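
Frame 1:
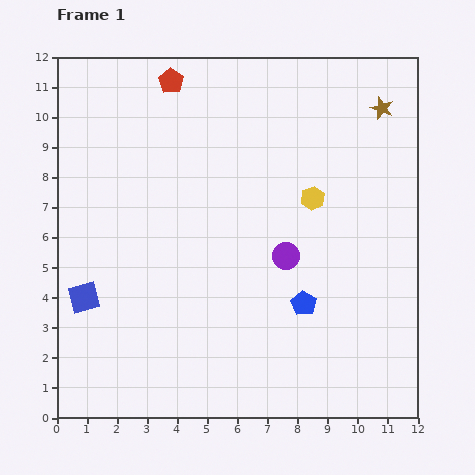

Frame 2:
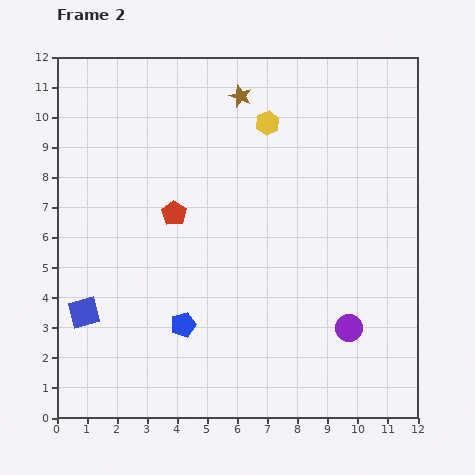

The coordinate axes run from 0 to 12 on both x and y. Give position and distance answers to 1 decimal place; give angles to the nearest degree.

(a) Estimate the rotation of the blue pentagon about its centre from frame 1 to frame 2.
22° clockwise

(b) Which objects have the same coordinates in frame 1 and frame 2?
none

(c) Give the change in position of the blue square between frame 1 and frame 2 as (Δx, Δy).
(0.0, -0.5)

The blue square was at (0.9, 4.0) in frame 1 and (0.9, 3.5) in frame 2.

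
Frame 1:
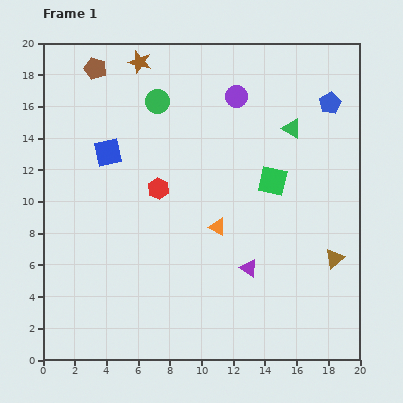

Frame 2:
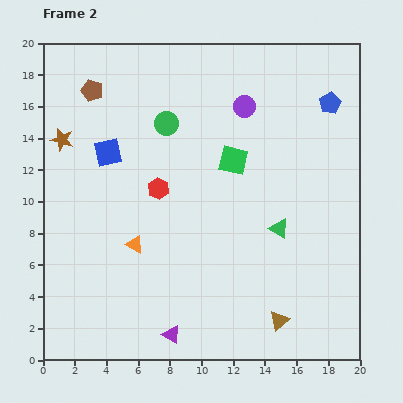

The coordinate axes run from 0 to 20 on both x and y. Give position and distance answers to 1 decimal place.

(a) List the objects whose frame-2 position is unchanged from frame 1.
the blue pentagon, the blue square, the red hexagon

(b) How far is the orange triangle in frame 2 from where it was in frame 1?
5.3

The orange triangle moved from (11.0, 8.4) to (5.8, 7.3), a distance of √(5.2² + 1.1²) ≈ 5.3.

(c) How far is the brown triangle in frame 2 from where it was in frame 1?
5.2

The brown triangle moved from (18.4, 6.4) to (14.9, 2.5), a distance of √(3.5² + 3.9²) ≈ 5.2.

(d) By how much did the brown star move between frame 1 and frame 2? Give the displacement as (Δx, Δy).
(-4.9, -4.9)

The brown star was at (6.1, 18.8) in frame 1 and (1.2, 13.9) in frame 2.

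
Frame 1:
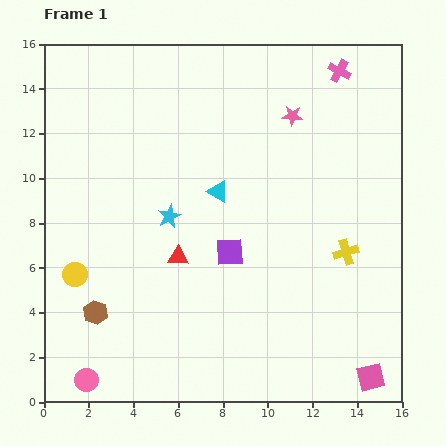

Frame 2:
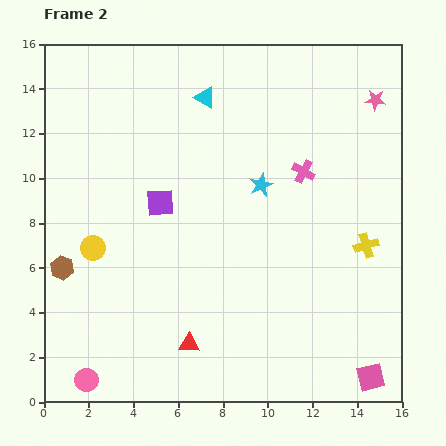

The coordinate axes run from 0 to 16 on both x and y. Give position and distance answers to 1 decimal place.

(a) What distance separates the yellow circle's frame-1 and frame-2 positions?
1.4

The yellow circle moved from (1.4, 5.7) to (2.2, 6.9), a distance of √(0.8² + 1.2²) ≈ 1.4.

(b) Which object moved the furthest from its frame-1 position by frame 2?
the pink cross

(moved 4.8; next 4.3)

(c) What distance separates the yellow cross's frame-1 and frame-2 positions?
0.9

The yellow cross moved from (13.5, 6.7) to (14.4, 7.0), a distance of √(0.9² + 0.3²) ≈ 0.9.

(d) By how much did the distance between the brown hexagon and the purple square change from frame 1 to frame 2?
-1.3

Distance in frame 1: 6.6. Distance in frame 2: 5.3.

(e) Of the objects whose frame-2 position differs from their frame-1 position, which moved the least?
the yellow cross

(moved 0.9)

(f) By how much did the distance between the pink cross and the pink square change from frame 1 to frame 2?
-4.1

Distance in frame 1: 13.8. Distance in frame 2: 9.7.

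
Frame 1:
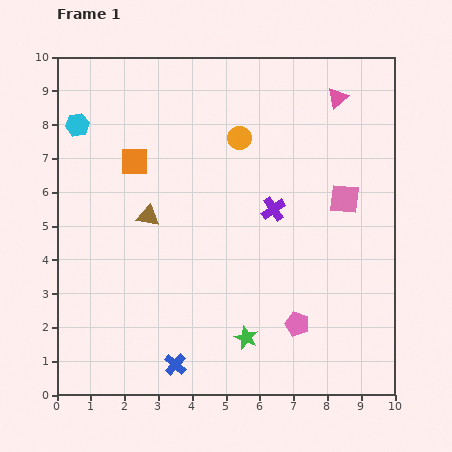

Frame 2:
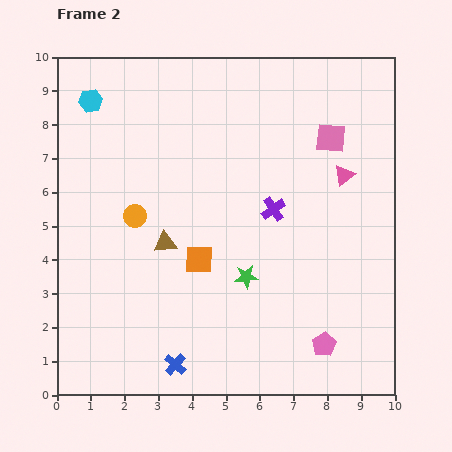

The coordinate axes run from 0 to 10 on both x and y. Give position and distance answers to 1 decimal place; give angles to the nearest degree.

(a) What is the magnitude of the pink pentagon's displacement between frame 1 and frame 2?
1.0

The pink pentagon moved from (7.1, 2.1) to (7.9, 1.5), a distance of √(0.8² + 0.6²) ≈ 1.0.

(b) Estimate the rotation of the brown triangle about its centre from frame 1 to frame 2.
17° counter-clockwise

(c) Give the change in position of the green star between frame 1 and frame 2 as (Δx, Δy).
(0.0, 1.8)

The green star was at (5.6, 1.7) in frame 1 and (5.6, 3.5) in frame 2.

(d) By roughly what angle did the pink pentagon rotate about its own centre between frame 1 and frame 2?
22° clockwise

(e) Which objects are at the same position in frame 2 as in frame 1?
the blue cross, the purple cross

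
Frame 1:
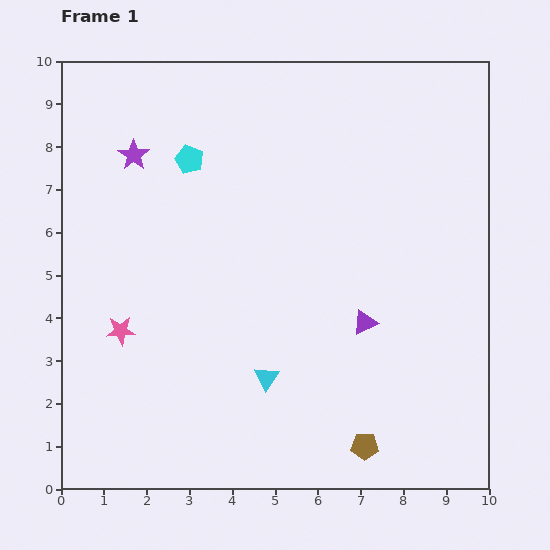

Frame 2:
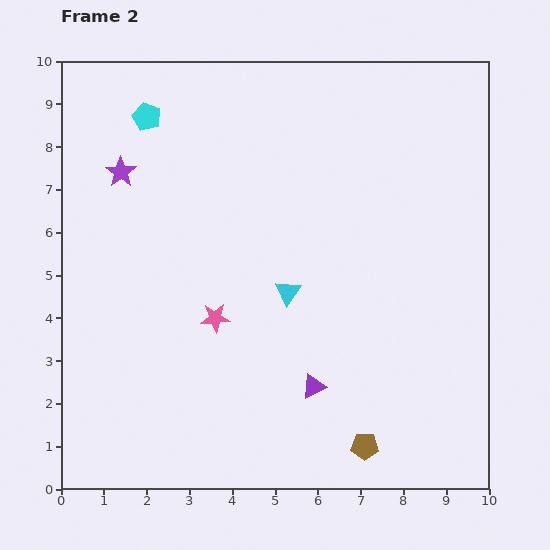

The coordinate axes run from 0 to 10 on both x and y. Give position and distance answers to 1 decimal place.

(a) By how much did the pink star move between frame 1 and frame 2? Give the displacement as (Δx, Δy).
(2.2, 0.3)

The pink star was at (1.4, 3.7) in frame 1 and (3.6, 4.0) in frame 2.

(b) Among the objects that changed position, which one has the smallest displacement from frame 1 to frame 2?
the purple star

(moved 0.5)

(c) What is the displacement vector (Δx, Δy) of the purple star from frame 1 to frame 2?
(-0.3, -0.4)

The purple star was at (1.7, 7.8) in frame 1 and (1.4, 7.4) in frame 2.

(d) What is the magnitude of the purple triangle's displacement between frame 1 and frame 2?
1.9

The purple triangle moved from (7.1, 3.9) to (5.9, 2.4), a distance of √(1.2² + 1.5²) ≈ 1.9.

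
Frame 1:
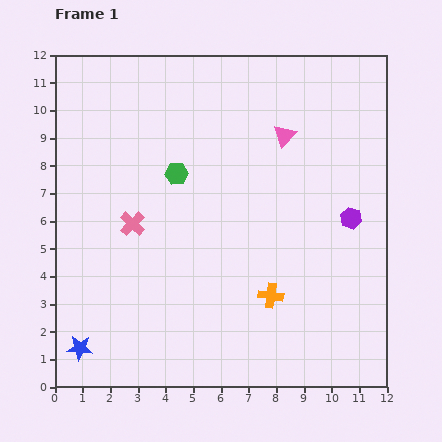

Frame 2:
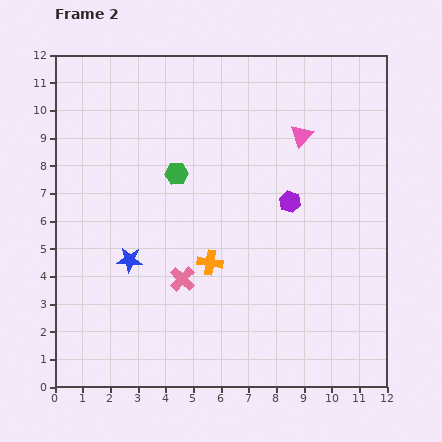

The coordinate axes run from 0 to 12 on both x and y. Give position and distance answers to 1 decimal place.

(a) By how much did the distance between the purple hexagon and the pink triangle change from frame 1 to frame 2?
-1.4

Distance in frame 1: 3.8. Distance in frame 2: 2.4.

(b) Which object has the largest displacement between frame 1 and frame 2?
the blue star

(moved 3.7; next 2.7)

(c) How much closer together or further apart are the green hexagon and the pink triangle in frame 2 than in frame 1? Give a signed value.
+0.6

Distance in frame 1: 4.1. Distance in frame 2: 4.7.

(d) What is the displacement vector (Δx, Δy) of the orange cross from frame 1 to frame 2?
(-2.2, 1.2)

The orange cross was at (7.8, 3.3) in frame 1 and (5.6, 4.5) in frame 2.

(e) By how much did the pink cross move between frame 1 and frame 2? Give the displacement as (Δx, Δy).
(1.8, -2.0)

The pink cross was at (2.8, 5.9) in frame 1 and (4.6, 3.9) in frame 2.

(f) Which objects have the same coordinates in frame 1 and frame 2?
the green hexagon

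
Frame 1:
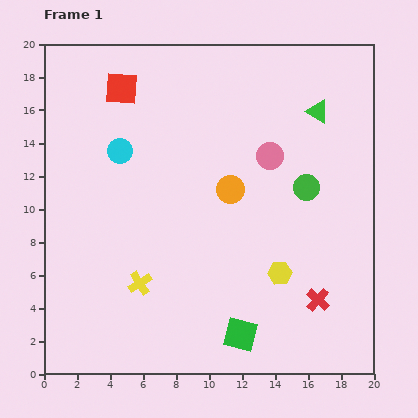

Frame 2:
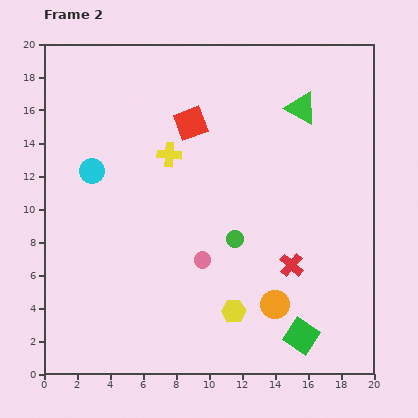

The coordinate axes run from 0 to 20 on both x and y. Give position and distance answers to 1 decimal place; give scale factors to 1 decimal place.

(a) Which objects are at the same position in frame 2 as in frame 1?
none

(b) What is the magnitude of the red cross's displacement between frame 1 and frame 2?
2.6

The red cross moved from (16.6, 4.5) to (15.0, 6.6), a distance of √(1.6² + 2.1²) ≈ 2.6.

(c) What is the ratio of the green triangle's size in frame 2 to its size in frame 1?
1.4×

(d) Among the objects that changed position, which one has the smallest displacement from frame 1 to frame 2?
the green triangle

(moved 1.0)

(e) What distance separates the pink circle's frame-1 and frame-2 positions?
7.5

The pink circle moved from (13.7, 13.2) to (9.6, 6.9), a distance of √(4.1² + 6.3²) ≈ 7.5.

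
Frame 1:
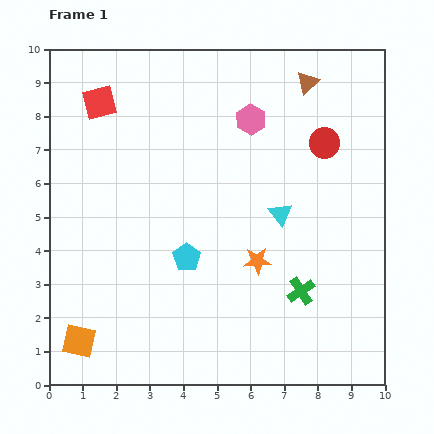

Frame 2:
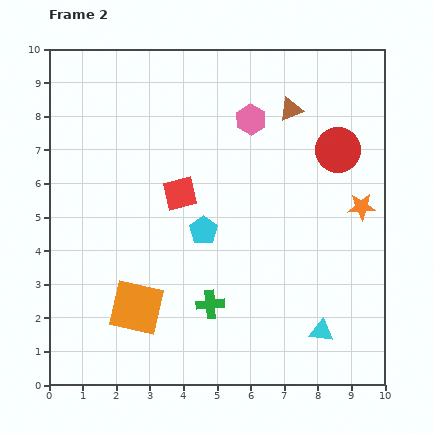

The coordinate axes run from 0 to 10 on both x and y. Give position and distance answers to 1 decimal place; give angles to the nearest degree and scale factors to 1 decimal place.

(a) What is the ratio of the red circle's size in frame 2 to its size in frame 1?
1.5×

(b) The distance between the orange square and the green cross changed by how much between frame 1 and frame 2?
-4.6

Distance in frame 1: 6.8. Distance in frame 2: 2.2.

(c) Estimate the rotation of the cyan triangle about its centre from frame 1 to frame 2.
45° counter-clockwise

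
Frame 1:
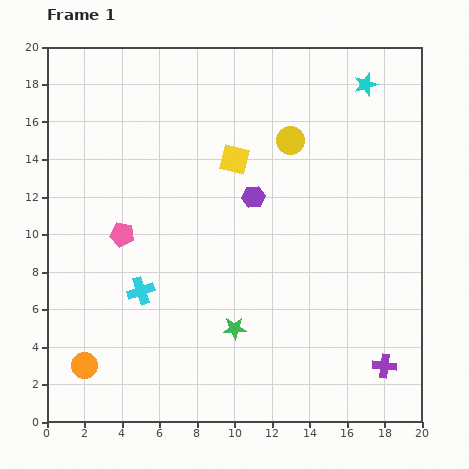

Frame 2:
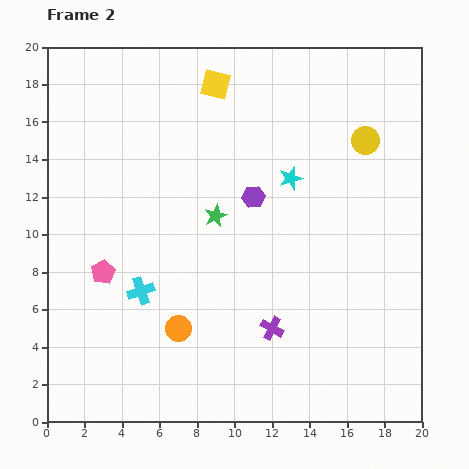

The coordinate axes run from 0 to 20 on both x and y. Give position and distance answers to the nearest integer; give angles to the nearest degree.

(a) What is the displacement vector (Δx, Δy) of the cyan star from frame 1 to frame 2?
(-4, -5)

The cyan star was at (17, 18) in frame 1 and (13, 13) in frame 2.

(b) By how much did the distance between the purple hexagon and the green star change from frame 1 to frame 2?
-5

Distance in frame 1: 7. Distance in frame 2: 2.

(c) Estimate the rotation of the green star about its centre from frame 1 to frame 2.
22° counter-clockwise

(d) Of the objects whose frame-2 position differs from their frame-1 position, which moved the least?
the pink pentagon

(moved 2)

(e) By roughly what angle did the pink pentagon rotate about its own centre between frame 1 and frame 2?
30° clockwise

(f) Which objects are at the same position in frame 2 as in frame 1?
the cyan cross, the purple hexagon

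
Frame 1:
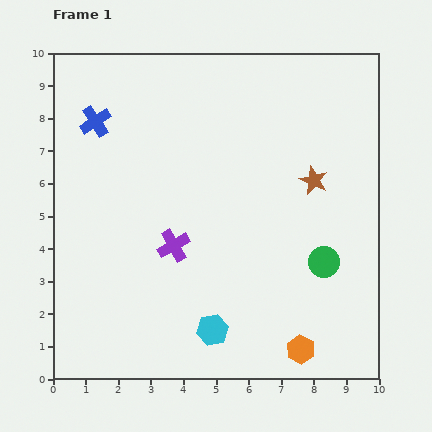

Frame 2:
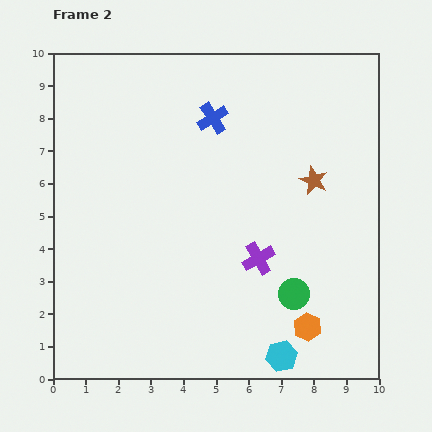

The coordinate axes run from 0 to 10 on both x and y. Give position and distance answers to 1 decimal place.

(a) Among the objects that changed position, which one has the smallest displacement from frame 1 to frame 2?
the orange hexagon

(moved 0.7)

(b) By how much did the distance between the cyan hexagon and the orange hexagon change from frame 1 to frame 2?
-1.6

Distance in frame 1: 2.8. Distance in frame 2: 1.2.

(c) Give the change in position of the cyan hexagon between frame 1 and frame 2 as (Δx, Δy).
(2.1, -0.8)

The cyan hexagon was at (4.9, 1.5) in frame 1 and (7.0, 0.7) in frame 2.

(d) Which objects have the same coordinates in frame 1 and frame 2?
the brown star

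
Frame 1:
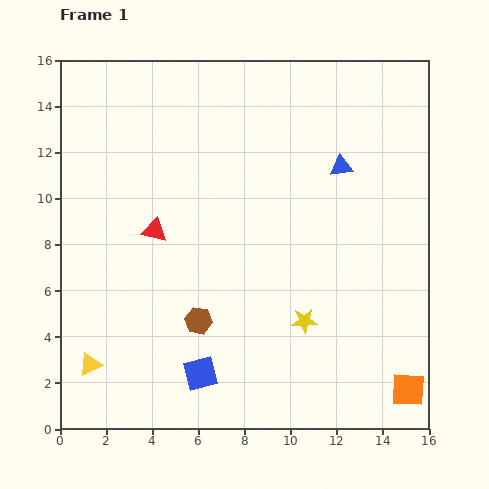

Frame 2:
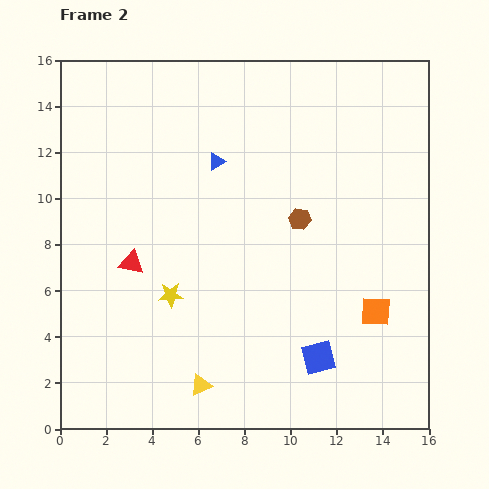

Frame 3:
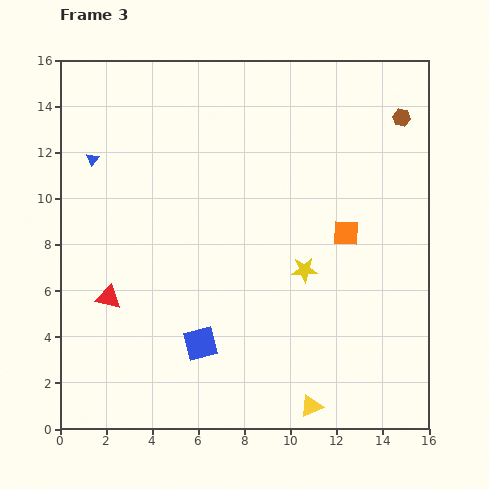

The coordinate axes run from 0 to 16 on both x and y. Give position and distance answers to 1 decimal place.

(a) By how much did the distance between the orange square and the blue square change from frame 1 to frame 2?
-5.8

Distance in frame 1: 9.0. Distance in frame 2: 3.2.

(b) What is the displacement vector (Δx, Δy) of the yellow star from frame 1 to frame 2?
(-5.8, 1.1)

The yellow star was at (10.6, 4.7) in frame 1 and (4.8, 5.8) in frame 2.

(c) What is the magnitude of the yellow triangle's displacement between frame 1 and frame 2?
4.9

The yellow triangle moved from (1.3, 2.8) to (6.1, 1.9), a distance of √(4.8² + 0.9²) ≈ 4.9.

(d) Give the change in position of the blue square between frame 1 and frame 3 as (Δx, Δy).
(0.0, 1.3)

The blue square was at (6.1, 2.4) in frame 1 and (6.1, 3.7) in frame 3.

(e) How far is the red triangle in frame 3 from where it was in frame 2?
1.8

The red triangle moved from (3.1, 7.2) to (2.1, 5.7), a distance of √(1.0² + 1.5²) ≈ 1.8.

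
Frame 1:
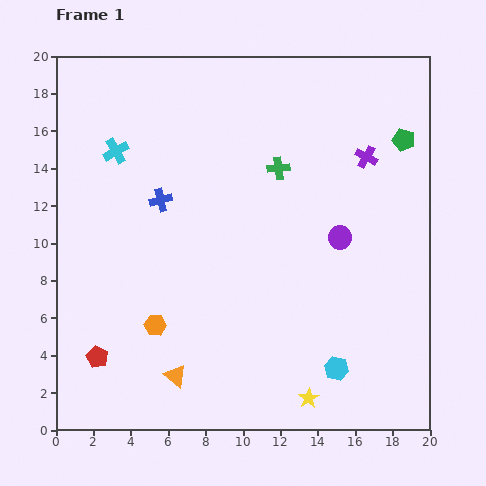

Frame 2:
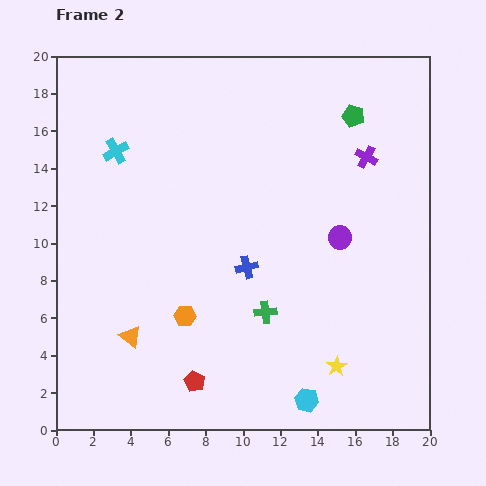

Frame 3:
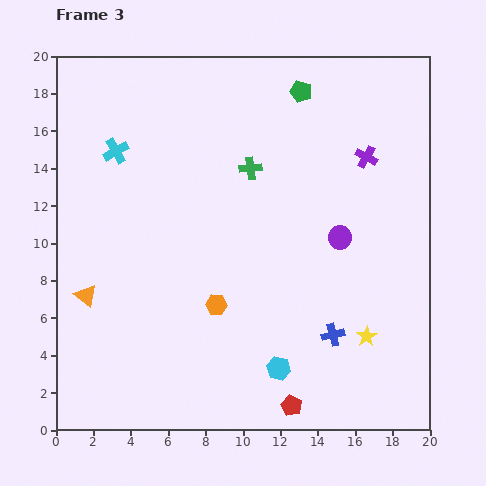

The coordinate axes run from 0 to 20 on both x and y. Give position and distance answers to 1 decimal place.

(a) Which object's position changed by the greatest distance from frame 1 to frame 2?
the green cross

(moved 7.7; next 5.8)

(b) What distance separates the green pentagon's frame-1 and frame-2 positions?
3.0

The green pentagon moved from (18.6, 15.5) to (15.9, 16.8), a distance of √(2.7² + 1.3²) ≈ 3.0.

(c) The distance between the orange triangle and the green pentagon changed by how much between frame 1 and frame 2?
-0.7

Distance in frame 1: 17.5. Distance in frame 2: 16.8.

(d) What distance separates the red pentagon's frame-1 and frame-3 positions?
10.7

The red pentagon moved from (2.2, 3.9) to (12.6, 1.3), a distance of √(10.4² + 2.6²) ≈ 10.7.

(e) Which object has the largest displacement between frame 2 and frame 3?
the green cross

(moved 7.7; next 5.8)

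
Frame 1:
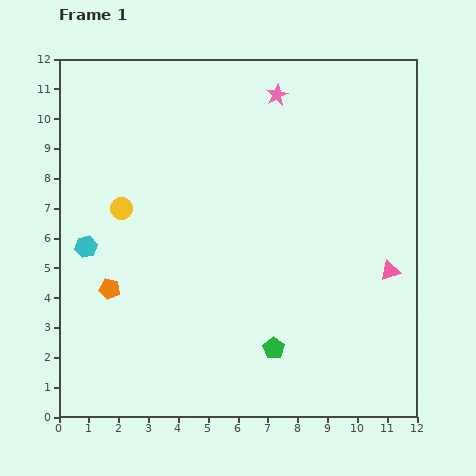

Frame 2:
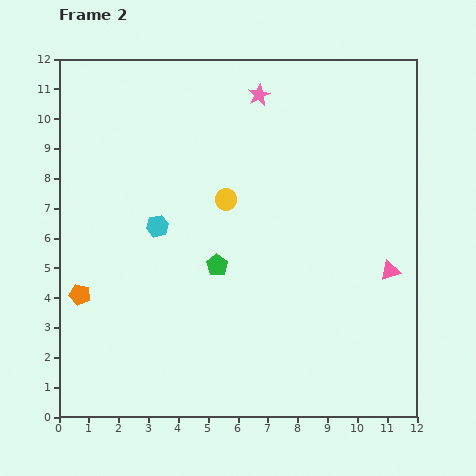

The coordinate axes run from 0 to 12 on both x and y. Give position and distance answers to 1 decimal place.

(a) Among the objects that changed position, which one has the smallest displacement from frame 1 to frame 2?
the pink star

(moved 0.6)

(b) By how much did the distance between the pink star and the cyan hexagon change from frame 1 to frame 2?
-2.6

Distance in frame 1: 8.2. Distance in frame 2: 5.6.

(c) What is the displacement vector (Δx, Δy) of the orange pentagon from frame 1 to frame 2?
(-1.0, -0.2)

The orange pentagon was at (1.7, 4.3) in frame 1 and (0.7, 4.1) in frame 2.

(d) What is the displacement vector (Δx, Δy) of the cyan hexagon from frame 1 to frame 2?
(2.4, 0.7)

The cyan hexagon was at (0.9, 5.7) in frame 1 and (3.3, 6.4) in frame 2.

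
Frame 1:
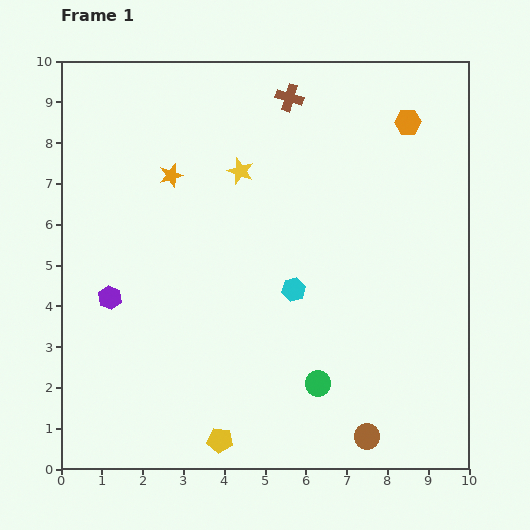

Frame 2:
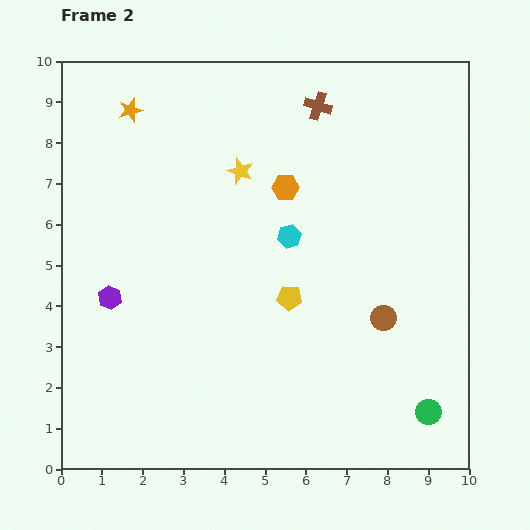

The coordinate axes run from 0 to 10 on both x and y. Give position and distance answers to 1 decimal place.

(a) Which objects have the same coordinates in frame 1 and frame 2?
the yellow star, the purple hexagon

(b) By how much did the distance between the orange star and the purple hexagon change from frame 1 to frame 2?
+1.2

Distance in frame 1: 3.4. Distance in frame 2: 4.6.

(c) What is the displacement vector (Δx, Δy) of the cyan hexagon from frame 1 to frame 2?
(-0.1, 1.3)

The cyan hexagon was at (5.7, 4.4) in frame 1 and (5.6, 5.7) in frame 2.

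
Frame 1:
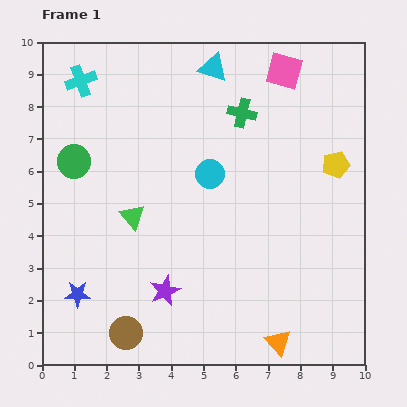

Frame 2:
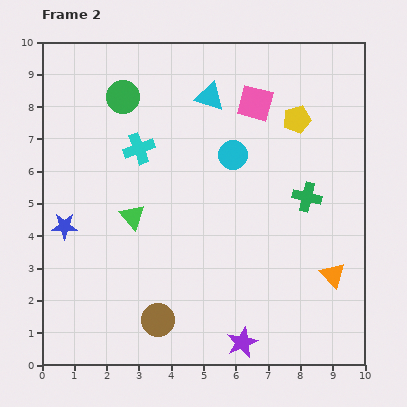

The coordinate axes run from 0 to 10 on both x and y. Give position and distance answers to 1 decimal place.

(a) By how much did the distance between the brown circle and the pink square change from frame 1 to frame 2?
-2.2

Distance in frame 1: 9.5. Distance in frame 2: 7.3.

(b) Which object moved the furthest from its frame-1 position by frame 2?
the green cross

(moved 3.3; next 2.9)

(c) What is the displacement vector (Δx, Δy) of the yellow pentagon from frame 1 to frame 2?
(-1.2, 1.4)

The yellow pentagon was at (9.1, 6.2) in frame 1 and (7.9, 7.6) in frame 2.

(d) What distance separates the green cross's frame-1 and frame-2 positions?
3.3

The green cross moved from (6.2, 7.8) to (8.2, 5.2), a distance of √(2.0² + 2.6²) ≈ 3.3.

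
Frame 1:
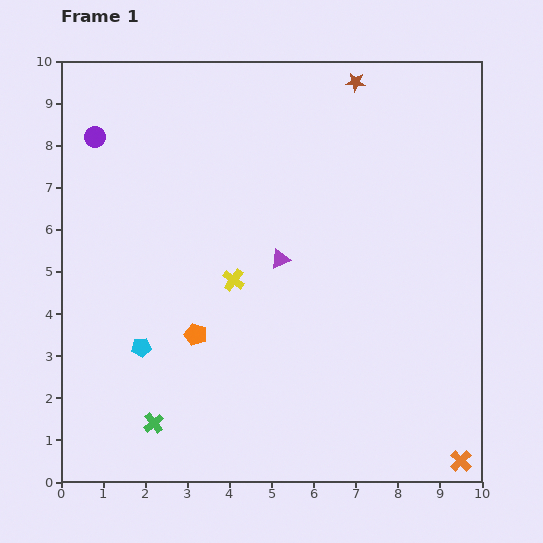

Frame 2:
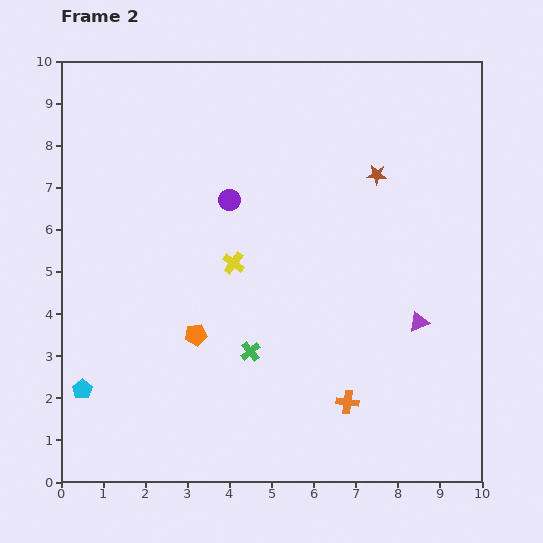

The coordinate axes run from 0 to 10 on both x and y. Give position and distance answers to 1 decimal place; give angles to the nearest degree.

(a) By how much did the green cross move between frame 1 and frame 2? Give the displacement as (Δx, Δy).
(2.3, 1.7)

The green cross was at (2.2, 1.4) in frame 1 and (4.5, 3.1) in frame 2.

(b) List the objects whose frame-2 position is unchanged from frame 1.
the orange pentagon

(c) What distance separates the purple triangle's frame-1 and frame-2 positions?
3.6

The purple triangle moved from (5.2, 5.3) to (8.5, 3.8), a distance of √(3.3² + 1.5²) ≈ 3.6.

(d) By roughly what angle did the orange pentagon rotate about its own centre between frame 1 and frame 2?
27° counter-clockwise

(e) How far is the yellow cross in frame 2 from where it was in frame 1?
0.4

The yellow cross moved from (4.1, 4.8) to (4.1, 5.2), a distance of √(0.0² + 0.4²) ≈ 0.4.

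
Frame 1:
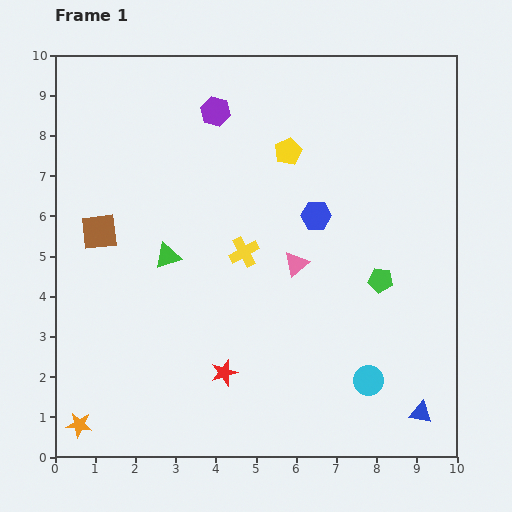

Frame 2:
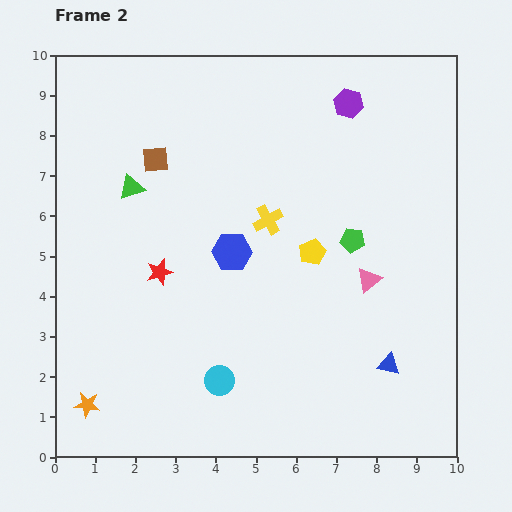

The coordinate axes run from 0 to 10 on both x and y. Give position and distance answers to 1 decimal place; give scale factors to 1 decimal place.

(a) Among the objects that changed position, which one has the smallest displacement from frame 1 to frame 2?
the orange star

(moved 0.5)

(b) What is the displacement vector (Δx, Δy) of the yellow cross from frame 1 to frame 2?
(0.6, 0.8)

The yellow cross was at (4.7, 5.1) in frame 1 and (5.3, 5.9) in frame 2.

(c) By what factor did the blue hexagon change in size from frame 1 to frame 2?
1.3×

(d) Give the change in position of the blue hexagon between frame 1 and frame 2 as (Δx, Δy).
(-2.1, -0.9)

The blue hexagon was at (6.5, 6.0) in frame 1 and (4.4, 5.1) in frame 2.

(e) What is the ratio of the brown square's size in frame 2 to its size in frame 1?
0.7×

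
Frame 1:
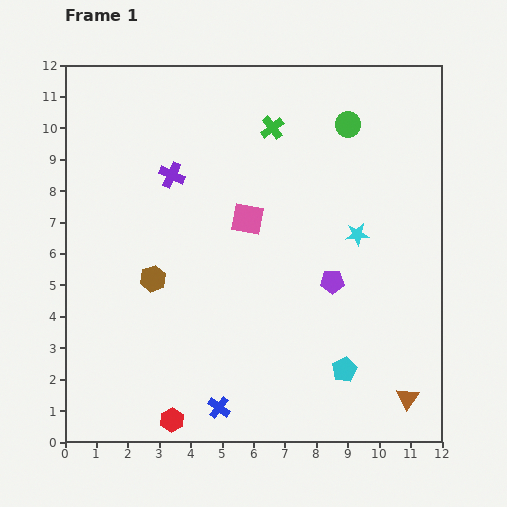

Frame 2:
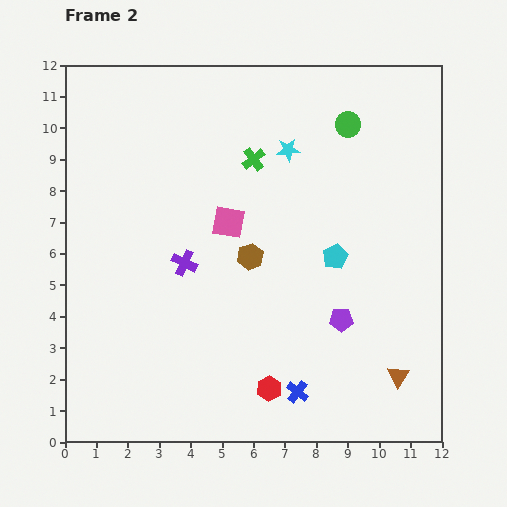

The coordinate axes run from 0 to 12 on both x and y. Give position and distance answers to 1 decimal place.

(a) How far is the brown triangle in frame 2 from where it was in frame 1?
0.8

The brown triangle moved from (10.9, 1.4) to (10.6, 2.1), a distance of √(0.3² + 0.7²) ≈ 0.8.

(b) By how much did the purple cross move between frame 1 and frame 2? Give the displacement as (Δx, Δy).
(0.4, -2.8)

The purple cross was at (3.4, 8.5) in frame 1 and (3.8, 5.7) in frame 2.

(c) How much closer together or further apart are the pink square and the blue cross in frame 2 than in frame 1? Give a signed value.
-0.3

Distance in frame 1: 6.1. Distance in frame 2: 5.8.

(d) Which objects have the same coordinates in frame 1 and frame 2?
the green circle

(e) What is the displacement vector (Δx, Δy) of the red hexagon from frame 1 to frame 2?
(3.1, 1.0)

The red hexagon was at (3.4, 0.7) in frame 1 and (6.5, 1.7) in frame 2.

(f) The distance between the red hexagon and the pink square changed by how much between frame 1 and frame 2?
-1.3

Distance in frame 1: 6.8. Distance in frame 2: 5.5.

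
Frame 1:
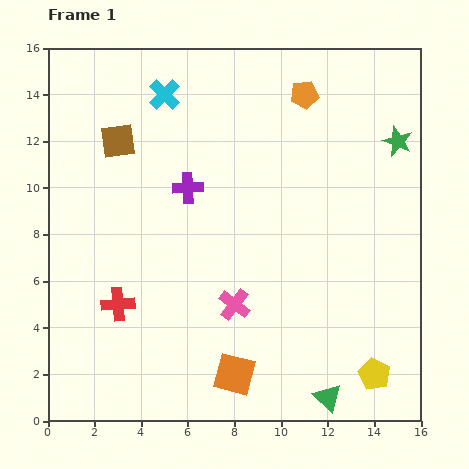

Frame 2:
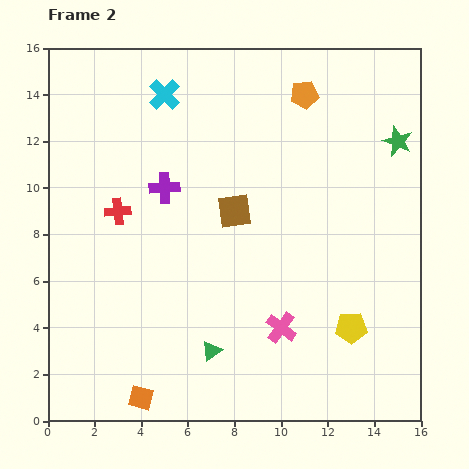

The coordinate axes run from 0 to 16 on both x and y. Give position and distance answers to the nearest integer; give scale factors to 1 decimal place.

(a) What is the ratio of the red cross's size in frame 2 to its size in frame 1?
0.8×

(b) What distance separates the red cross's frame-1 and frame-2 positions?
4

The red cross moved from (3, 5) to (3, 9), a distance of √(0² + 4²) ≈ 4.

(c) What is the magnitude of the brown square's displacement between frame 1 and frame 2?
6

The brown square moved from (3, 12) to (8, 9), a distance of √(5² + 3²) ≈ 6.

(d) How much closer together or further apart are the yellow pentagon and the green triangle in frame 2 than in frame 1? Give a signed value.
+4

Distance in frame 1: 2. Distance in frame 2: 6.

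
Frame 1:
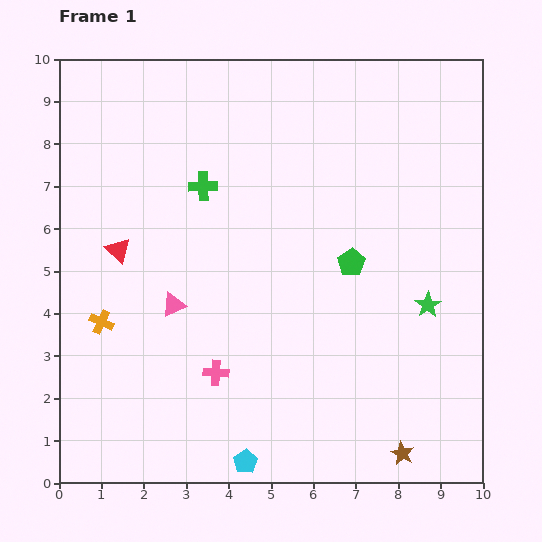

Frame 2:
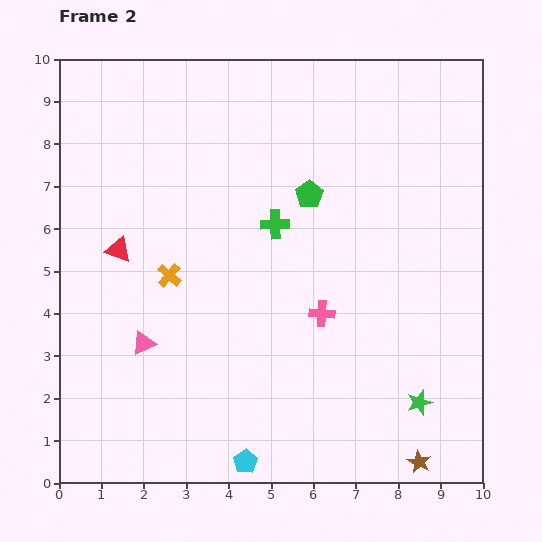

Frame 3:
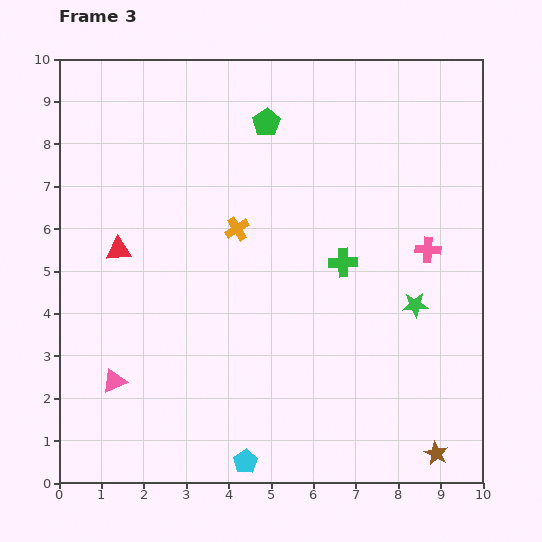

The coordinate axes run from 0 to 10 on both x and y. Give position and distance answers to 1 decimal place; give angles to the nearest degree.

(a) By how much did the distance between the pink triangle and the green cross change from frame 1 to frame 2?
+1.3

Distance in frame 1: 2.9. Distance in frame 2: 4.2.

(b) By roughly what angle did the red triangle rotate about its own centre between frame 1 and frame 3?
49° counter-clockwise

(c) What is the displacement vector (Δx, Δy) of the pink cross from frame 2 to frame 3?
(2.5, 1.5)

The pink cross was at (6.2, 4.0) in frame 2 and (8.7, 5.5) in frame 3.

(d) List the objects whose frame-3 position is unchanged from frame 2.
the cyan pentagon, the red triangle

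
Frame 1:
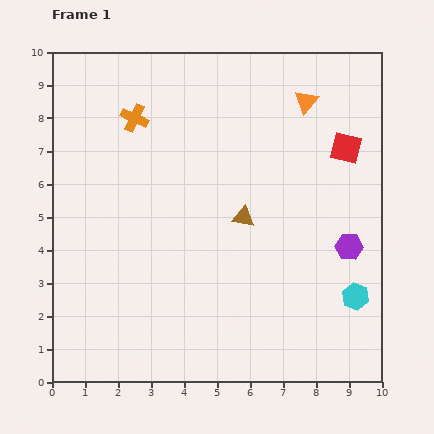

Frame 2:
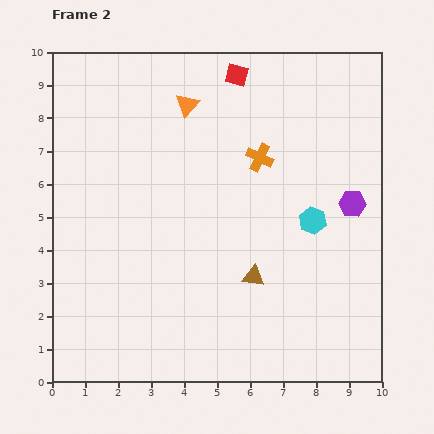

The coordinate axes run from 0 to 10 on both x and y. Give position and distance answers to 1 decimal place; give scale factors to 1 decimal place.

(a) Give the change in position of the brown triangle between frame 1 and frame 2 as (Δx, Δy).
(0.3, -1.8)

The brown triangle was at (5.8, 5.0) in frame 1 and (6.1, 3.2) in frame 2.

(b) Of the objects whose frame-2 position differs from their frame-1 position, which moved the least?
the purple hexagon

(moved 1.3)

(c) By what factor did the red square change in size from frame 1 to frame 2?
0.7×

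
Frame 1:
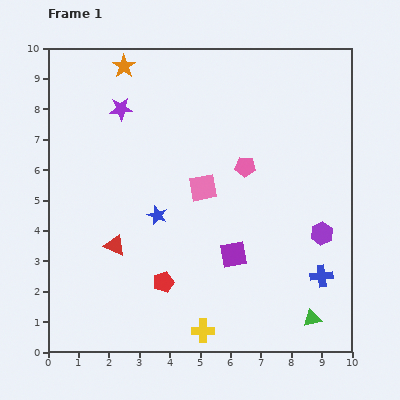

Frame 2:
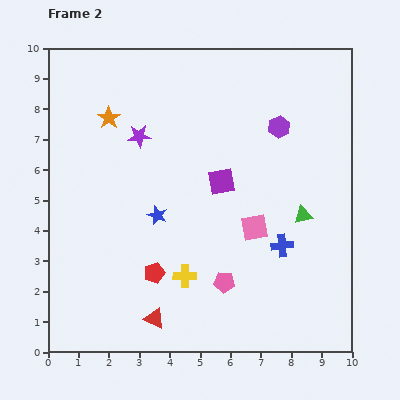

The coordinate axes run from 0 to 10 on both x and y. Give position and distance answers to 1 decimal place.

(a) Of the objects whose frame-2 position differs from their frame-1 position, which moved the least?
the red pentagon

(moved 0.4)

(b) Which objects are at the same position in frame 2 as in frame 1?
the blue star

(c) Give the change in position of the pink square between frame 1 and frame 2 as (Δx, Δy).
(1.7, -1.3)

The pink square was at (5.1, 5.4) in frame 1 and (6.8, 4.1) in frame 2.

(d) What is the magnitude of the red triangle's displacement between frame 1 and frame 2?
2.7

The red triangle moved from (2.2, 3.5) to (3.5, 1.1), a distance of √(1.3² + 2.4²) ≈ 2.7.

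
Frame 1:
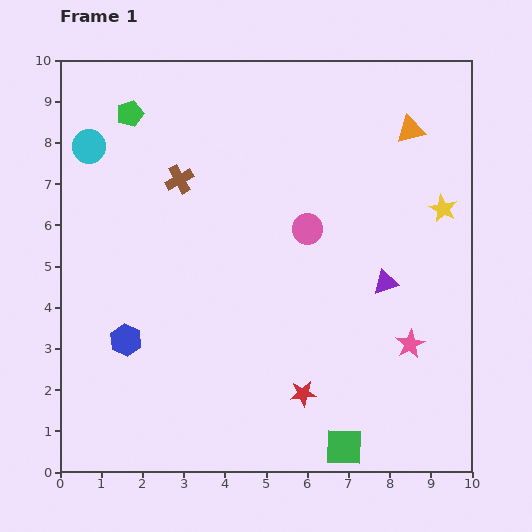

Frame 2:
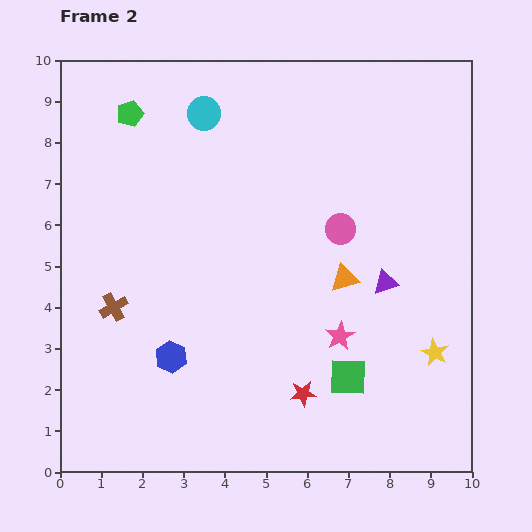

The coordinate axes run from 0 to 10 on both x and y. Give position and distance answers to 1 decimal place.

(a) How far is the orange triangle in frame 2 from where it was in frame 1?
3.9

The orange triangle moved from (8.5, 8.3) to (6.9, 4.7), a distance of √(1.6² + 3.6²) ≈ 3.9.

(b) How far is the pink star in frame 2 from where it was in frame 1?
1.7

The pink star moved from (8.5, 3.1) to (6.8, 3.3), a distance of √(1.7² + 0.2²) ≈ 1.7.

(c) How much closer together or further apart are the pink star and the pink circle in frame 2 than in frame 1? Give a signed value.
-1.2

Distance in frame 1: 3.8. Distance in frame 2: 2.6.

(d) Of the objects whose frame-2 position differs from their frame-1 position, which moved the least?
the pink circle

(moved 0.8)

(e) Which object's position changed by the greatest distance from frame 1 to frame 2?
the orange triangle

(moved 3.9; next 3.5)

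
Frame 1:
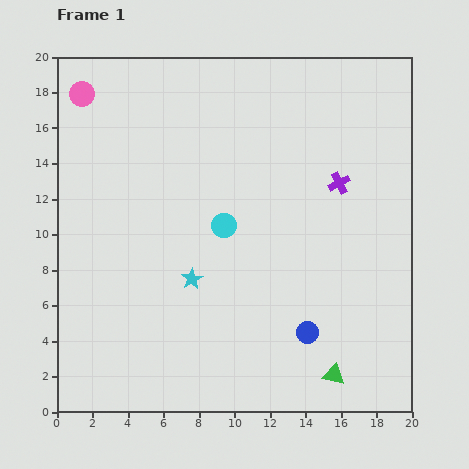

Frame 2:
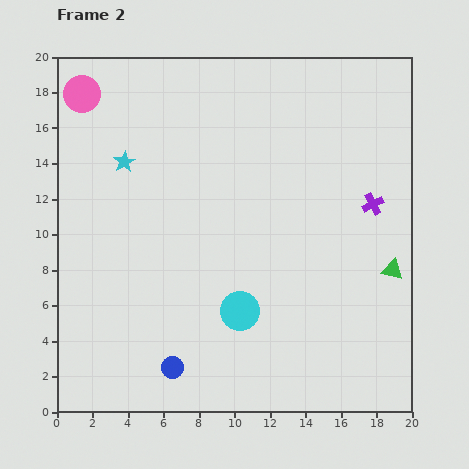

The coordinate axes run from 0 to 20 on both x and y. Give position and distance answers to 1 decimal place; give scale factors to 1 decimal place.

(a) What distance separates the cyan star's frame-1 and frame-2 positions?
7.6

The cyan star moved from (7.6, 7.5) to (3.8, 14.1), a distance of √(3.8² + 6.6²) ≈ 7.6.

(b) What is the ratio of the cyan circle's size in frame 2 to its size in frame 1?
1.6×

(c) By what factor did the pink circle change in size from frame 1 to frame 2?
1.5×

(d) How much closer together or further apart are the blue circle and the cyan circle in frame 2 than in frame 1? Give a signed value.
-2.6

Distance in frame 1: 7.6. Distance in frame 2: 5.0.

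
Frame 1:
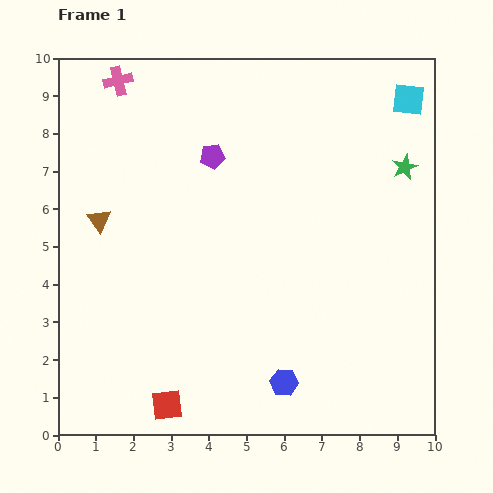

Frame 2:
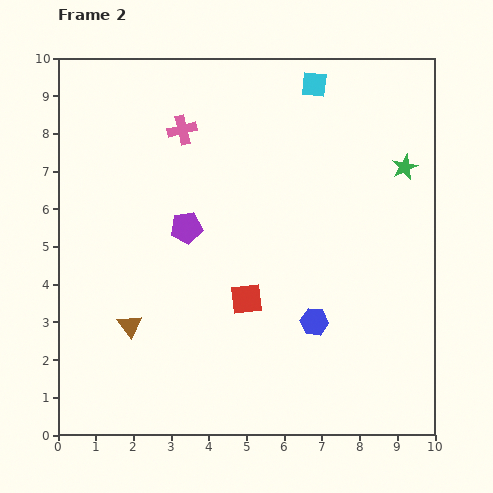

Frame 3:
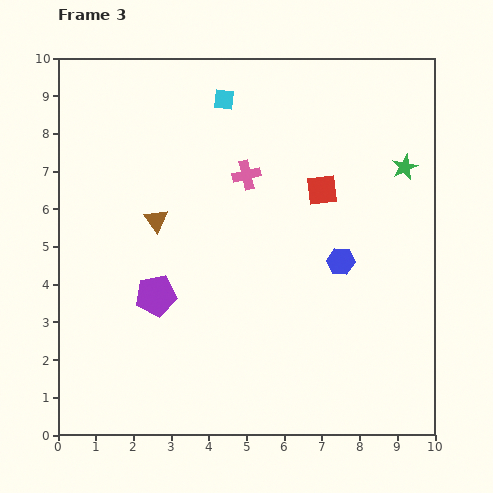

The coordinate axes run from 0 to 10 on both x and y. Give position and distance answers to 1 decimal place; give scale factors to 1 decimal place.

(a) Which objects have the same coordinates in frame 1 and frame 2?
the green star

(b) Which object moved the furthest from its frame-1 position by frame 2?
the red square

(moved 3.5; next 2.9)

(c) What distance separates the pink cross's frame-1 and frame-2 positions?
2.1

The pink cross moved from (1.6, 9.4) to (3.3, 8.1), a distance of √(1.7² + 1.3²) ≈ 2.1.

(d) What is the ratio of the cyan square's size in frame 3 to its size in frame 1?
0.7×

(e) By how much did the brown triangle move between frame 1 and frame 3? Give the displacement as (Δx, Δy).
(1.5, 0.0)

The brown triangle was at (1.1, 5.7) in frame 1 and (2.6, 5.7) in frame 3.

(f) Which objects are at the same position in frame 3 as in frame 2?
the green star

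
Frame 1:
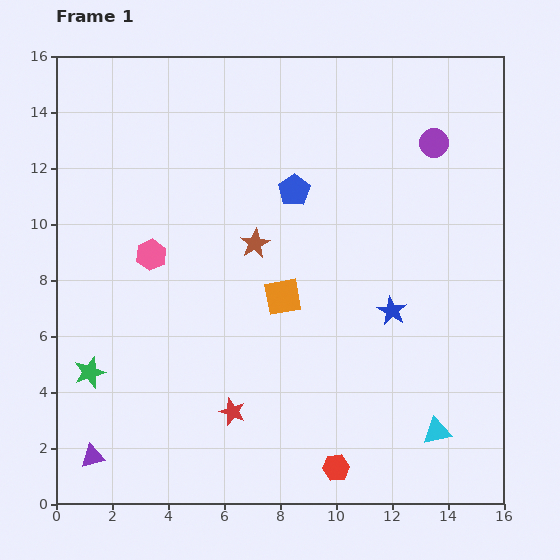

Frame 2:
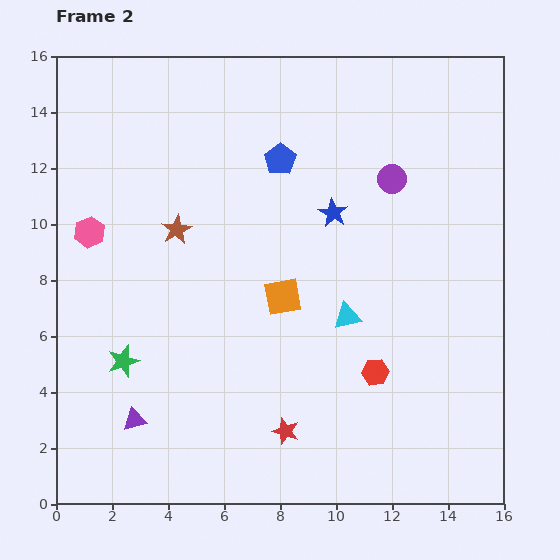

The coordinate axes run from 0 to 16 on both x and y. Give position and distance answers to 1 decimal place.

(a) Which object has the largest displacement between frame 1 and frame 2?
the cyan triangle

(moved 5.2; next 4.1)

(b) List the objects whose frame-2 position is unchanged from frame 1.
the orange square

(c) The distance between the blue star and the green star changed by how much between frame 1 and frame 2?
-1.8

Distance in frame 1: 11.0. Distance in frame 2: 9.2.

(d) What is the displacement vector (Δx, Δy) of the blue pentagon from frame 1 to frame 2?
(-0.5, 1.1)

The blue pentagon was at (8.5, 11.2) in frame 1 and (8.0, 12.3) in frame 2.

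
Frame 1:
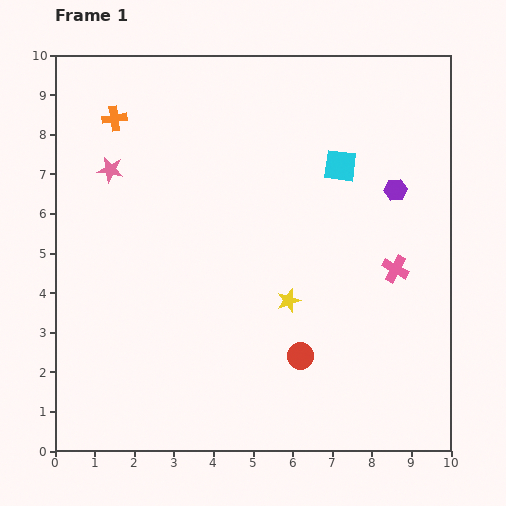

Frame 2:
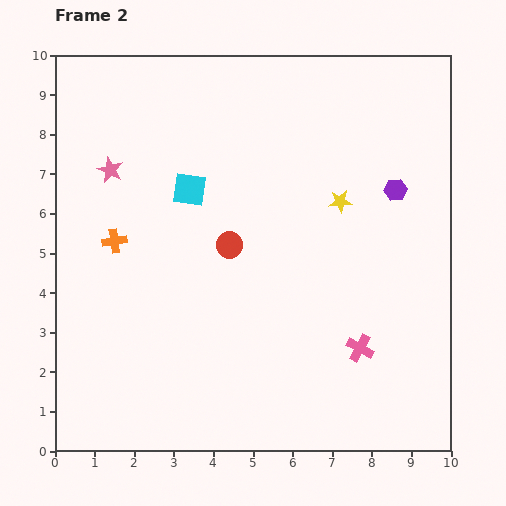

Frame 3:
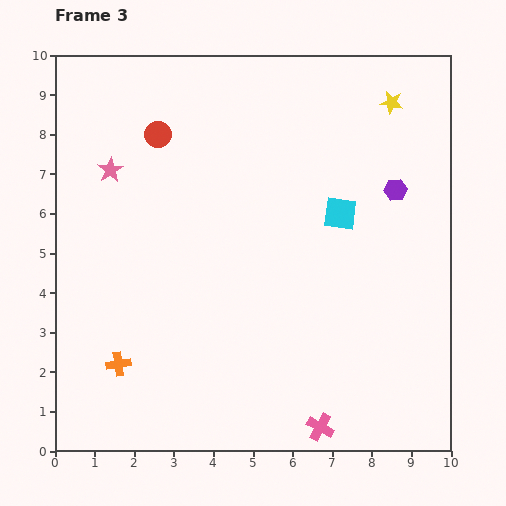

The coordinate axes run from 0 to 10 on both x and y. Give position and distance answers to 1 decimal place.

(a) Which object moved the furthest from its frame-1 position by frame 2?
the cyan square

(moved 3.8; next 3.3)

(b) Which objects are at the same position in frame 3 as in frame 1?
the pink star, the purple hexagon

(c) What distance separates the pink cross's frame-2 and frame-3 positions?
2.2

The pink cross moved from (7.7, 2.6) to (6.7, 0.6), a distance of √(1.0² + 2.0²) ≈ 2.2.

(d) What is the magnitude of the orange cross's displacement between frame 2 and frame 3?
3.1

The orange cross moved from (1.5, 5.3) to (1.6, 2.2), a distance of √(0.1² + 3.1²) ≈ 3.1.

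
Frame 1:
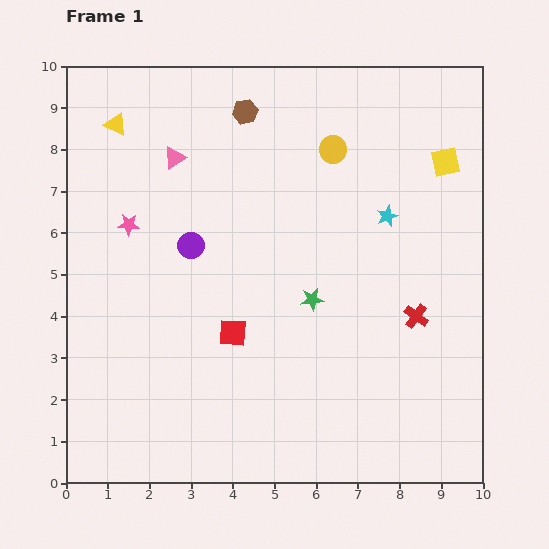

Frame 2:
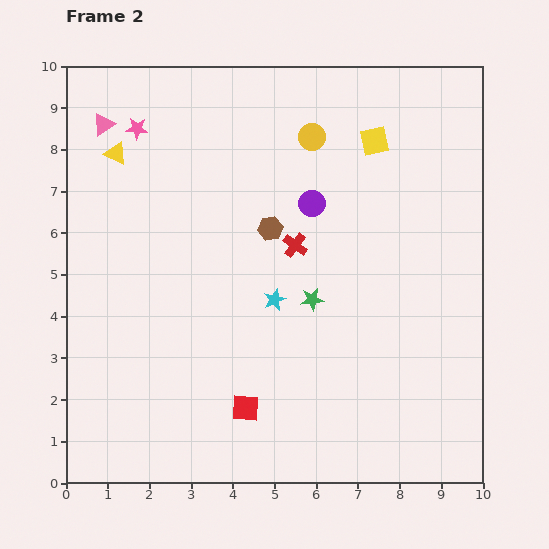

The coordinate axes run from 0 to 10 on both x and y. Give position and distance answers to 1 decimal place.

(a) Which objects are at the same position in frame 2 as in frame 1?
the green star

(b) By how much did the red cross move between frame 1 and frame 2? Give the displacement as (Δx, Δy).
(-2.9, 1.7)

The red cross was at (8.4, 4.0) in frame 1 and (5.5, 5.7) in frame 2.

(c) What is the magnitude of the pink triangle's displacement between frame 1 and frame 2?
1.9

The pink triangle moved from (2.6, 7.8) to (0.9, 8.6), a distance of √(1.7² + 0.8²) ≈ 1.9.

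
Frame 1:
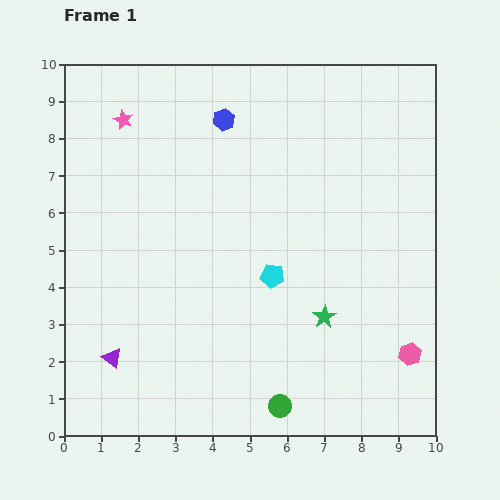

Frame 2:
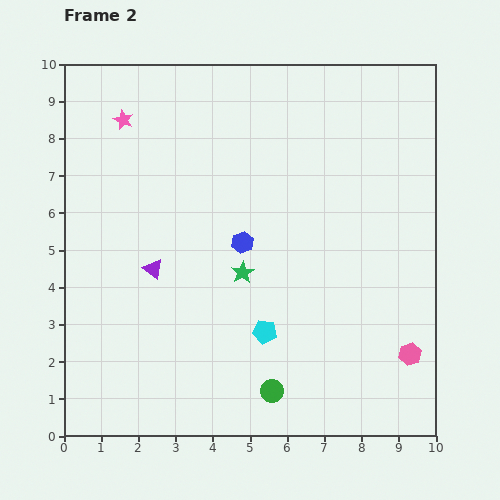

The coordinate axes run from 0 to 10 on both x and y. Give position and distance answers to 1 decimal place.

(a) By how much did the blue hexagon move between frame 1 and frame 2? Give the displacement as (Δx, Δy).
(0.5, -3.3)

The blue hexagon was at (4.3, 8.5) in frame 1 and (4.8, 5.2) in frame 2.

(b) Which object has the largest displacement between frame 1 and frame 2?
the blue hexagon

(moved 3.3; next 2.6)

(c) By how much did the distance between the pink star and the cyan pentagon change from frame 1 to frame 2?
+1.1

Distance in frame 1: 5.8. Distance in frame 2: 6.9.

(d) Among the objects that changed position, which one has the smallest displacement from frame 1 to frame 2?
the green circle

(moved 0.4)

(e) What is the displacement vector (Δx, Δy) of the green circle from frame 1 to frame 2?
(-0.2, 0.4)

The green circle was at (5.8, 0.8) in frame 1 and (5.6, 1.2) in frame 2.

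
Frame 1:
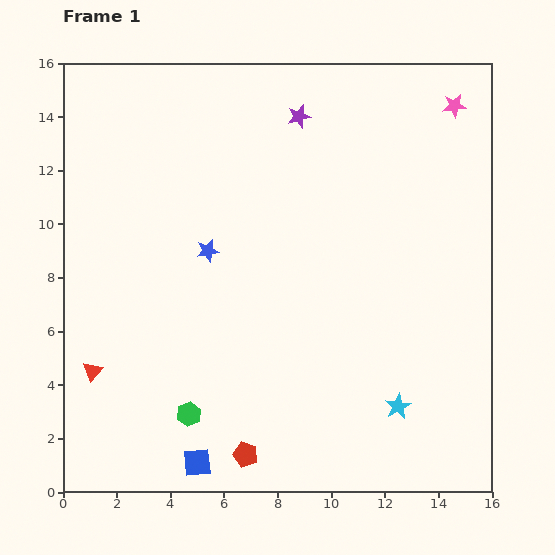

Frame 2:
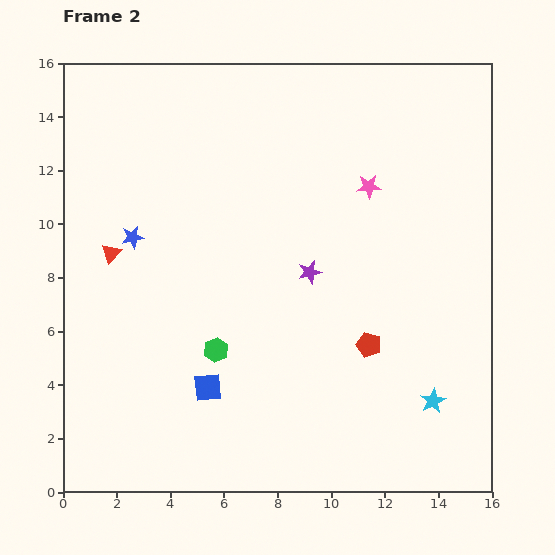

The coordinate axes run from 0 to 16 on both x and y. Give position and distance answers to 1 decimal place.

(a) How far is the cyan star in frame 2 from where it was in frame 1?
1.3

The cyan star moved from (12.5, 3.2) to (13.8, 3.4), a distance of √(1.3² + 0.2²) ≈ 1.3.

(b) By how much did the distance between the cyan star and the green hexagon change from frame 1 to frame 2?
+0.5

Distance in frame 1: 7.8. Distance in frame 2: 8.3.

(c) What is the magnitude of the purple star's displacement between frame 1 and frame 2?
5.8

The purple star moved from (8.8, 14.0) to (9.2, 8.2), a distance of √(0.4² + 5.8²) ≈ 5.8.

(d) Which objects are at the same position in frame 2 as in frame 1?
none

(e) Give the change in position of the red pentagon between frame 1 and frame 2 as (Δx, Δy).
(4.6, 4.1)

The red pentagon was at (6.8, 1.4) in frame 1 and (11.4, 5.5) in frame 2.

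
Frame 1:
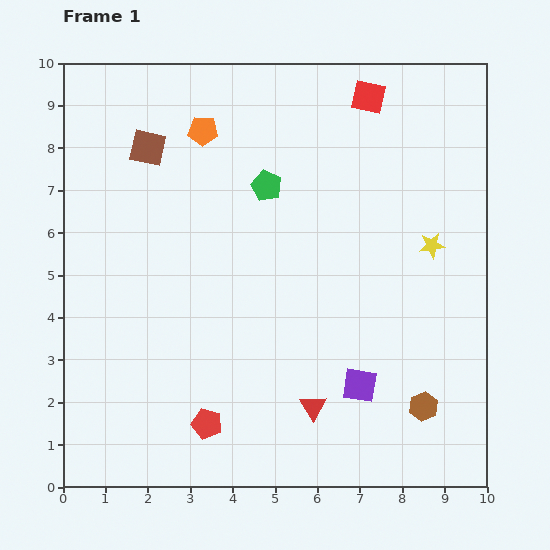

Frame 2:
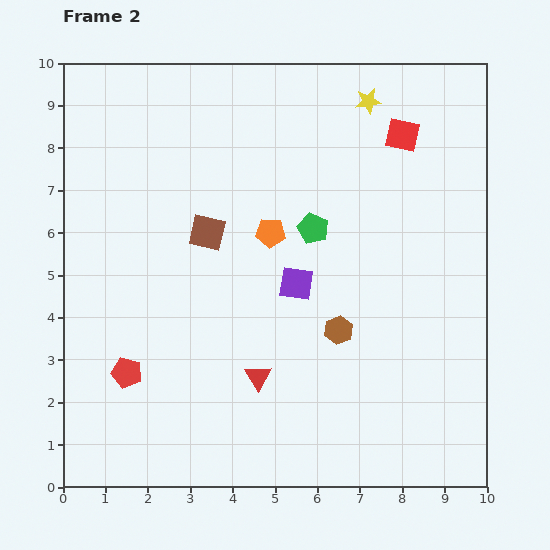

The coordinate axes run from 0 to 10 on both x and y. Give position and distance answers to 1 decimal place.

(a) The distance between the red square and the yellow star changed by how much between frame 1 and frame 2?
-2.7

Distance in frame 1: 3.8. Distance in frame 2: 1.1.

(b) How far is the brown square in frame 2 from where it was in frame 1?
2.4

The brown square moved from (2.0, 8.0) to (3.4, 6.0), a distance of √(1.4² + 2.0²) ≈ 2.4.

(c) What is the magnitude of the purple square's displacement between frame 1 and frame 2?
2.8

The purple square moved from (7.0, 2.4) to (5.5, 4.8), a distance of √(1.5² + 2.4²) ≈ 2.8.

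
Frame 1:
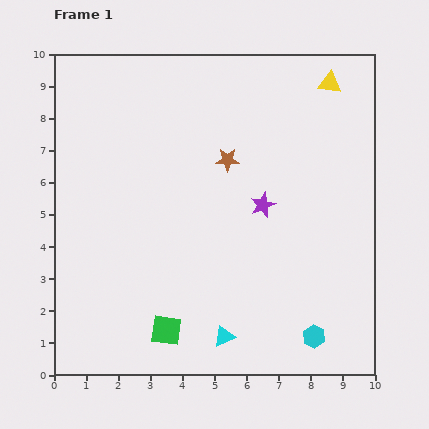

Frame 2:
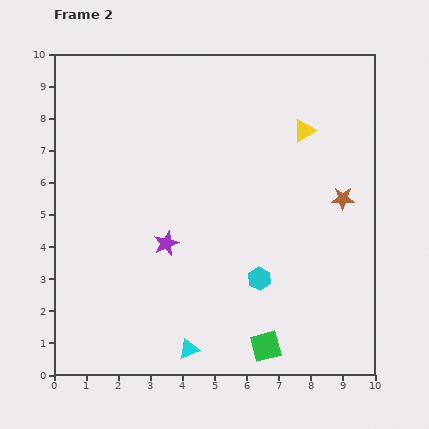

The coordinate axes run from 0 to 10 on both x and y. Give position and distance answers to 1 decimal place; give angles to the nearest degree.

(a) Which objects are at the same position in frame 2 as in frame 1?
none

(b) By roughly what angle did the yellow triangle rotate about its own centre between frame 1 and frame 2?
38° counter-clockwise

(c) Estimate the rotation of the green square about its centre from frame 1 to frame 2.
23° counter-clockwise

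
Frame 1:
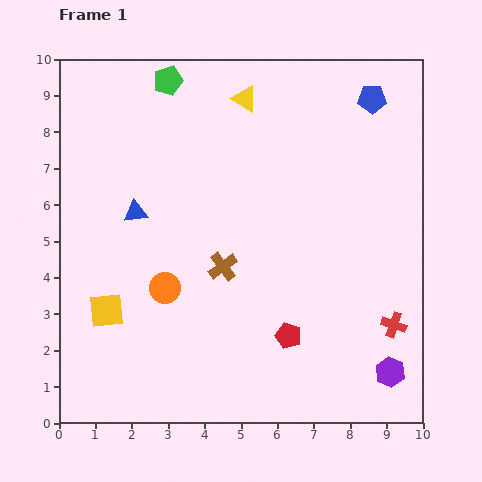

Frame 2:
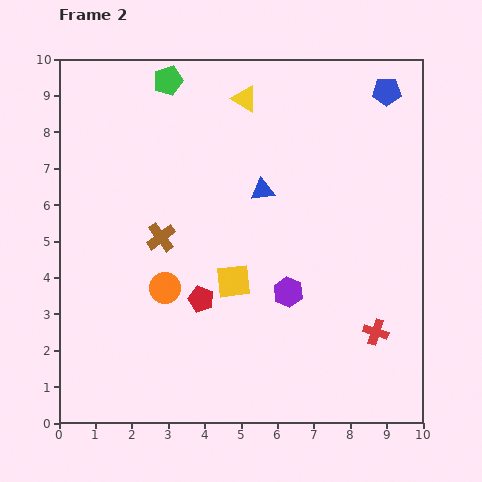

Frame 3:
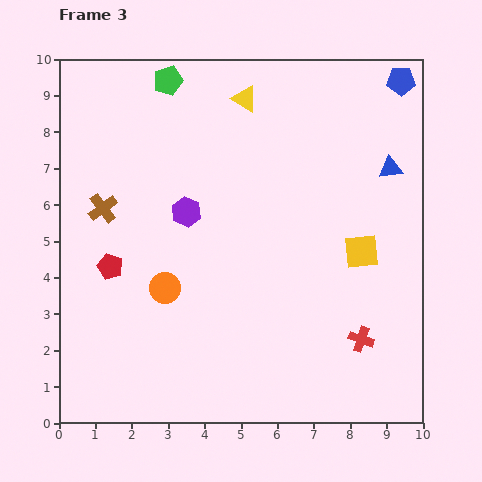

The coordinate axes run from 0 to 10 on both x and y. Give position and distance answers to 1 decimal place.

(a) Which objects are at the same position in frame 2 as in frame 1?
the green pentagon, the orange circle, the yellow triangle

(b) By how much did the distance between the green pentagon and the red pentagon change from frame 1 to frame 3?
-2.4

Distance in frame 1: 7.7. Distance in frame 3: 5.3.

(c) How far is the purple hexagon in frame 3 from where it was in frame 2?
3.6

The purple hexagon moved from (6.3, 3.6) to (3.5, 5.8), a distance of √(2.8² + 2.2²) ≈ 3.6.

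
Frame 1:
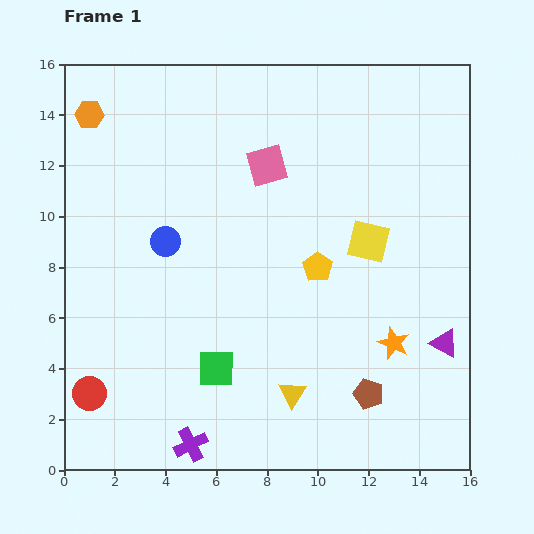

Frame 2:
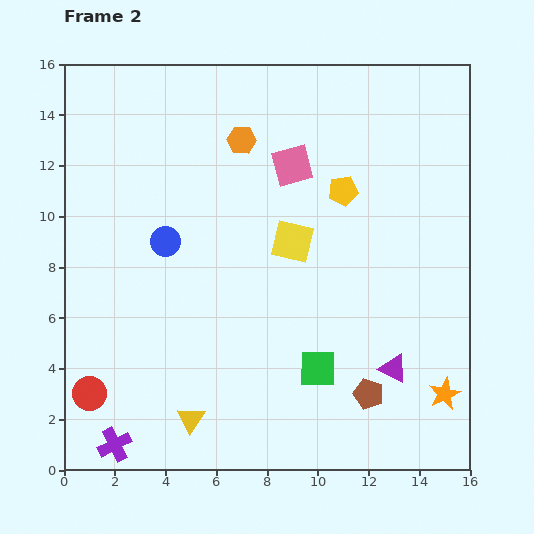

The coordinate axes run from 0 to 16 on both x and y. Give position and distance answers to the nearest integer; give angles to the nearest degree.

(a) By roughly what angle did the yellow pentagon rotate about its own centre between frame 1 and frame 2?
28° clockwise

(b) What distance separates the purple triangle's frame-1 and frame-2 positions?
2

The purple triangle moved from (15, 5) to (13, 4), a distance of √(2² + 1²) ≈ 2.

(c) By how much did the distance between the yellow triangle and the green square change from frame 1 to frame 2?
+2

Distance in frame 1: 3. Distance in frame 2: 5.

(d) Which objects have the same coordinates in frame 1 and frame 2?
the brown pentagon, the blue circle, the red circle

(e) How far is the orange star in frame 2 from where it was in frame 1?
3

The orange star moved from (13, 5) to (15, 3), a distance of √(2² + 2²) ≈ 3.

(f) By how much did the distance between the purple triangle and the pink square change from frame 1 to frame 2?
-1

Distance in frame 1: 10. Distance in frame 2: 9.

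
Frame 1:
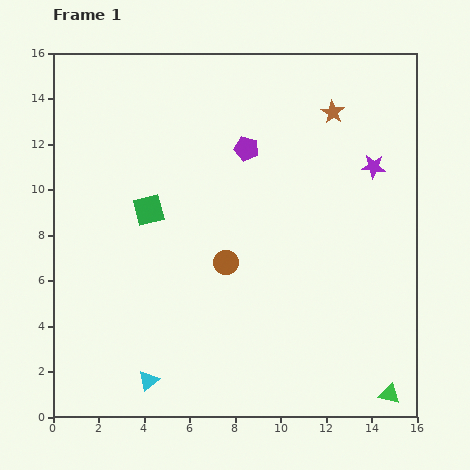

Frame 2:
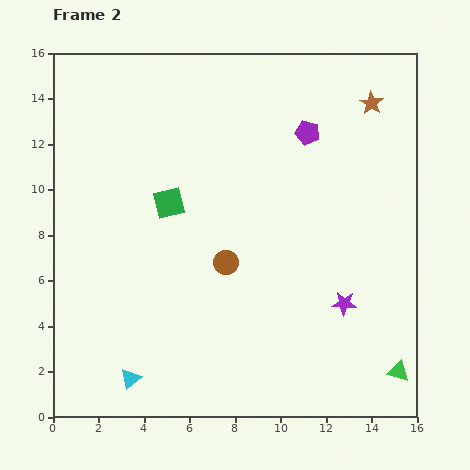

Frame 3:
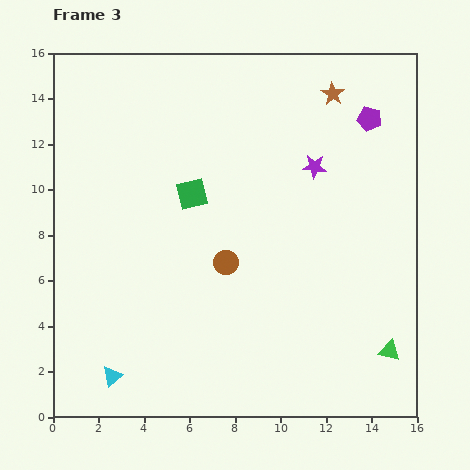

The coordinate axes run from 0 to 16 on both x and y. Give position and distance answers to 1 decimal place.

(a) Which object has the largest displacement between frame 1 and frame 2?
the purple star

(moved 6.1; next 2.8)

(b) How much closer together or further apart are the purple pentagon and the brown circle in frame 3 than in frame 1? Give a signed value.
+3.8

Distance in frame 1: 5.1. Distance in frame 3: 8.9.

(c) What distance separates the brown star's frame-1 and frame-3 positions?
0.8

The brown star moved from (12.3, 13.4) to (12.3, 14.2), a distance of √(0.0² + 0.8²) ≈ 0.8.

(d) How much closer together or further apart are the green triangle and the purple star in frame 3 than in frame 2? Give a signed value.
+4.9

Distance in frame 2: 3.8. Distance in frame 3: 8.7.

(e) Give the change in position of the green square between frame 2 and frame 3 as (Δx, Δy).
(1.0, 0.4)

The green square was at (5.1, 9.4) in frame 2 and (6.1, 9.8) in frame 3.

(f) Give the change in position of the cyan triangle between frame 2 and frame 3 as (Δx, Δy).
(-0.8, 0.1)

The cyan triangle was at (3.4, 1.7) in frame 2 and (2.6, 1.8) in frame 3.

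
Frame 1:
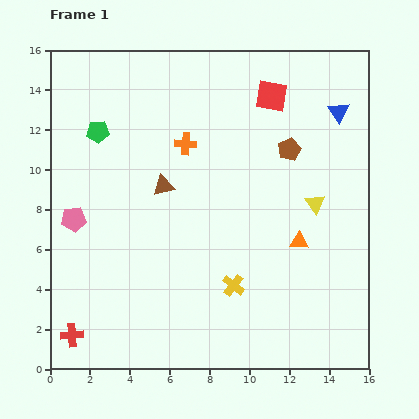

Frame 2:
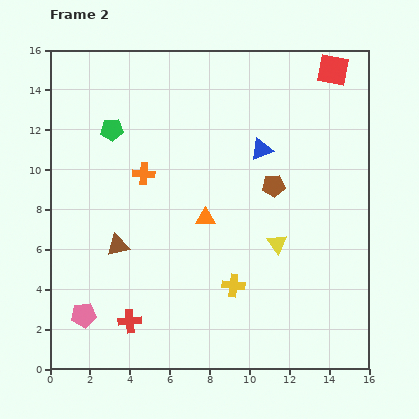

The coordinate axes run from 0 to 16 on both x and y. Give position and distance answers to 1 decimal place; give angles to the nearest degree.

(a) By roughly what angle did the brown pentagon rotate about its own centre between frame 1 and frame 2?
20° clockwise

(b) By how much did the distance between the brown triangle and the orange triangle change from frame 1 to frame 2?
-2.8

Distance in frame 1: 7.4. Distance in frame 2: 4.6.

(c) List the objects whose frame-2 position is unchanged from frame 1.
the yellow cross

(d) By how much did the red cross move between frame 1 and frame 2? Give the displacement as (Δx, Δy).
(2.9, 0.7)

The red cross was at (1.1, 1.7) in frame 1 and (4.0, 2.4) in frame 2.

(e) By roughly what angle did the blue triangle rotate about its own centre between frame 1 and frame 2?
41° clockwise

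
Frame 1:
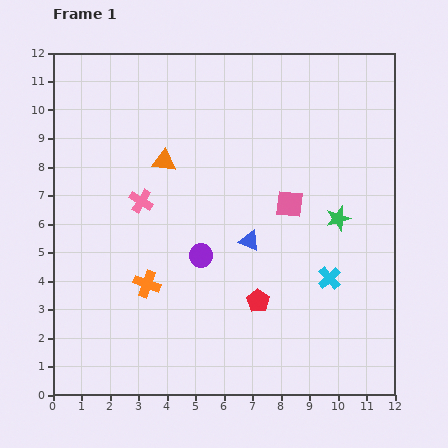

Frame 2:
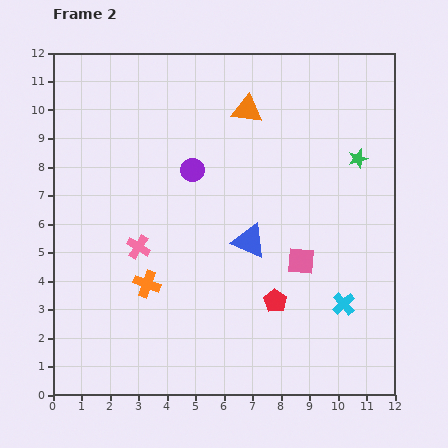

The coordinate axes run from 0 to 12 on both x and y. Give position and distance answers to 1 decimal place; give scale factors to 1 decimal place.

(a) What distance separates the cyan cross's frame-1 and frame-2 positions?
1.0

The cyan cross moved from (9.7, 4.1) to (10.2, 3.2), a distance of √(0.5² + 0.9²) ≈ 1.0.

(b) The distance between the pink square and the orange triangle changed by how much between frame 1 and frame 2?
+1.0

Distance in frame 1: 4.6. Distance in frame 2: 5.6.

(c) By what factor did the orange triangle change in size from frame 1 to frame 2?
1.3×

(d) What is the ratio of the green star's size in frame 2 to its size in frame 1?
0.8×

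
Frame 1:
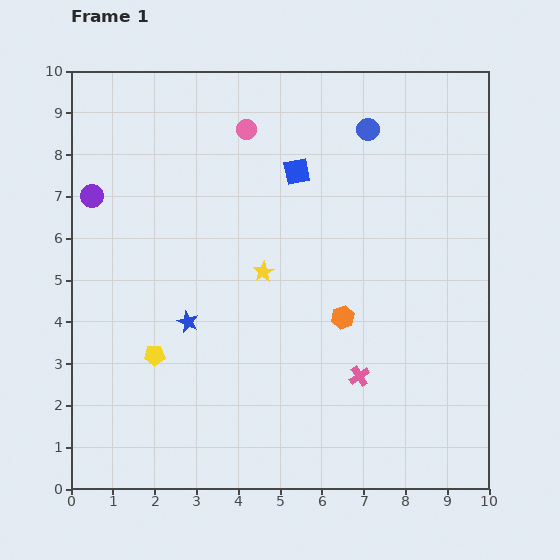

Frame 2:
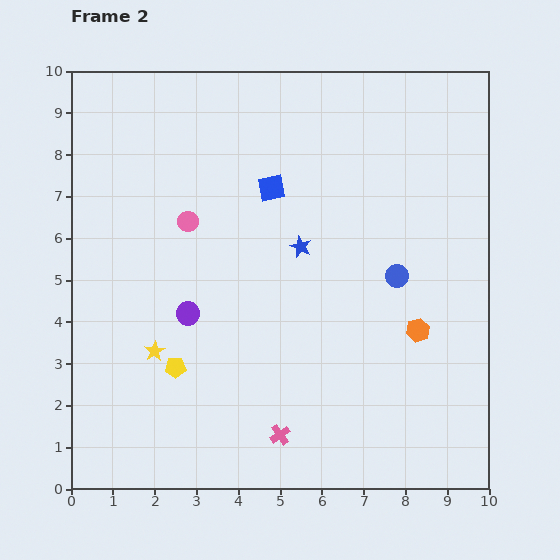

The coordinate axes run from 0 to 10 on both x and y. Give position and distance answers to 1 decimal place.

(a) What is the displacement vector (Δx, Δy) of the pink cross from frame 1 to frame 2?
(-1.9, -1.4)

The pink cross was at (6.9, 2.7) in frame 1 and (5.0, 1.3) in frame 2.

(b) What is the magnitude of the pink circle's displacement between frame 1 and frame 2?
2.6

The pink circle moved from (4.2, 8.6) to (2.8, 6.4), a distance of √(1.4² + 2.2²) ≈ 2.6.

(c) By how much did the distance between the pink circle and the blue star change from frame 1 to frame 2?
-2.0

Distance in frame 1: 4.8. Distance in frame 2: 2.8.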